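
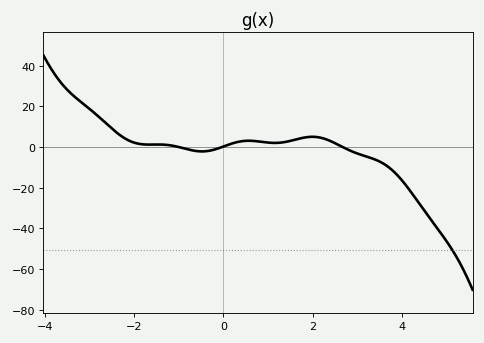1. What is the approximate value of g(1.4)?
2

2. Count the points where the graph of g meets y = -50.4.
1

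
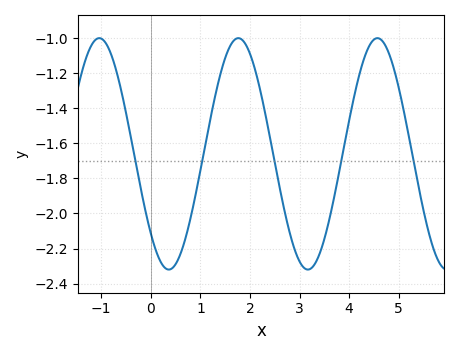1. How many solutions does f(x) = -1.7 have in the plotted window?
5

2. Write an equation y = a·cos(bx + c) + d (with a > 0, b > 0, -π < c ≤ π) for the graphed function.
y = 0.66cos(2.24x + 2.33) - 1.66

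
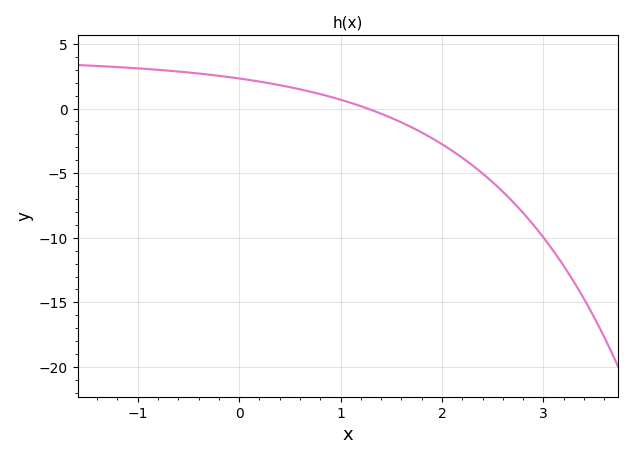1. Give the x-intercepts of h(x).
1.3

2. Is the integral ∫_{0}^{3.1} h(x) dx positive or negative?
negative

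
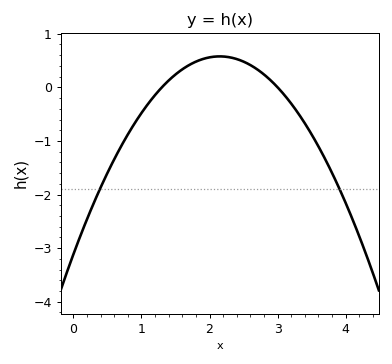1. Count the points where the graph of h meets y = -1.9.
2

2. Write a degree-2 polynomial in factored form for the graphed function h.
y = -0.8(x - 1.3)(x - 3)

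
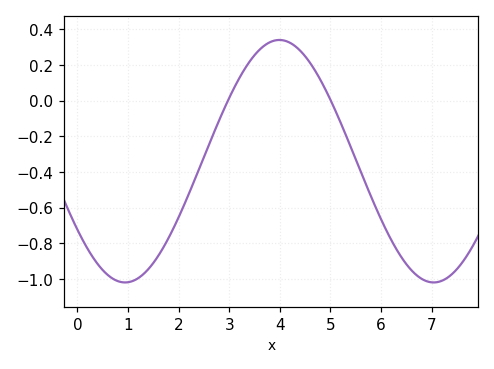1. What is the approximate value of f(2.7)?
-0.18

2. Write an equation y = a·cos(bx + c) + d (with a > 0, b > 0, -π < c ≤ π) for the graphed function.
y = 0.68cos(1x + 2.2) - 0.34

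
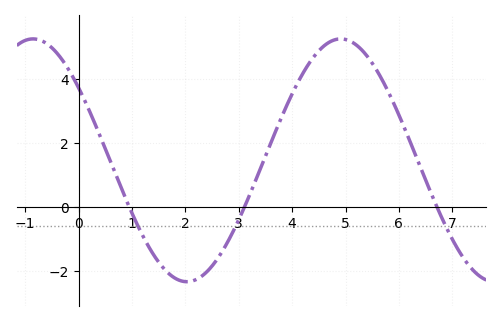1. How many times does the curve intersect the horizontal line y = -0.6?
3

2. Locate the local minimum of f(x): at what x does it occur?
2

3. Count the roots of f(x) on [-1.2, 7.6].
3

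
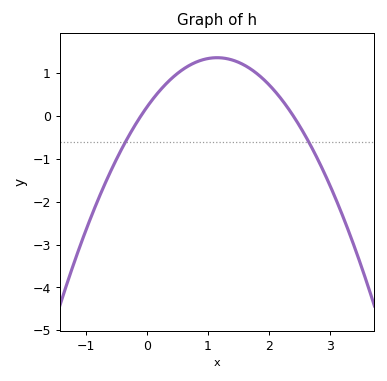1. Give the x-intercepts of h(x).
-0.1, 2.4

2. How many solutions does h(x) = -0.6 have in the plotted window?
2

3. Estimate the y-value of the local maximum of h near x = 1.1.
1.36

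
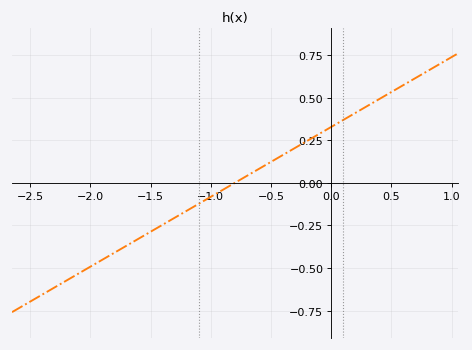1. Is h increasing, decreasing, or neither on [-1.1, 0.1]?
increasing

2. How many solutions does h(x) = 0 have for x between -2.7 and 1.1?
1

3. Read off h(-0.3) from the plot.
0.2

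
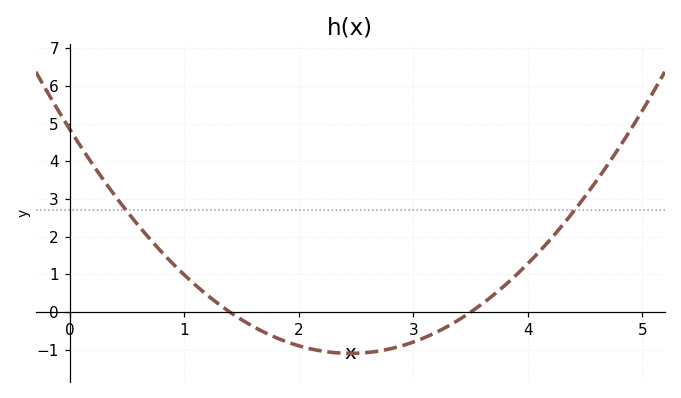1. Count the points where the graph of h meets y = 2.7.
2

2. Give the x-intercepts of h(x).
1.4, 3.5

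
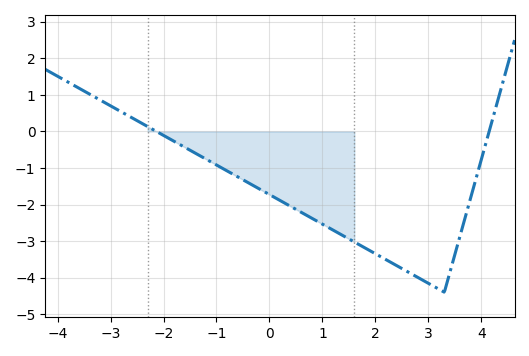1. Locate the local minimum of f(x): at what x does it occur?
3.3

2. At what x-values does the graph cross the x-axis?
-2.13, 4.15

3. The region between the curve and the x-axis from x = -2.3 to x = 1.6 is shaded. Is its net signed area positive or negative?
negative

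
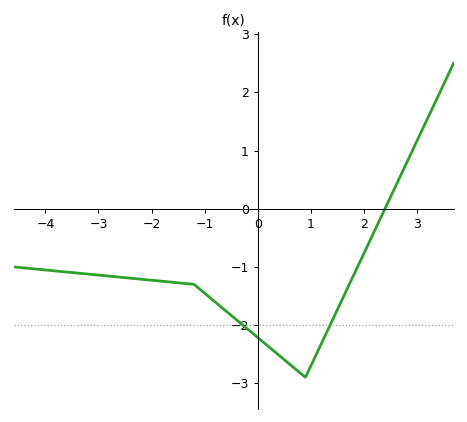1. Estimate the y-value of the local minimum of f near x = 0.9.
-2.9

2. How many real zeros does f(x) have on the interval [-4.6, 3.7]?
1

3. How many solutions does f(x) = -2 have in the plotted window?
2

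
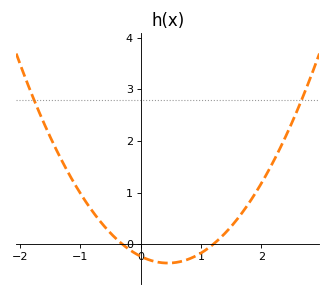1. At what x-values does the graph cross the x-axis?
-0.3, 1.2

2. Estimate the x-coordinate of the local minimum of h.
0.4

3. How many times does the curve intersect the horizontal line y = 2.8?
2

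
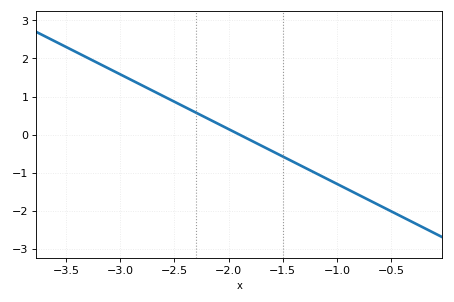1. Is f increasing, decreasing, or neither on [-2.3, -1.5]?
decreasing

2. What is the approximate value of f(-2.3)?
0.576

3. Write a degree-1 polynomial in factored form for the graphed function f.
y = -1.44(x + 1.9)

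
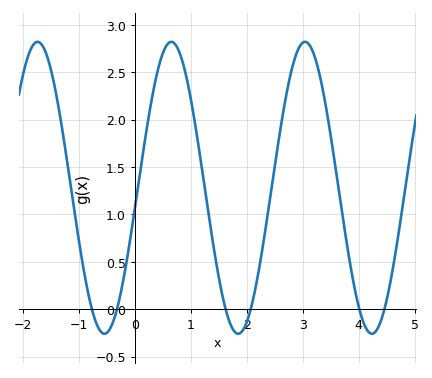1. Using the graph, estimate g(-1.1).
1.15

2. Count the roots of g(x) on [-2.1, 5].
6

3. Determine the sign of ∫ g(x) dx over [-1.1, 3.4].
positive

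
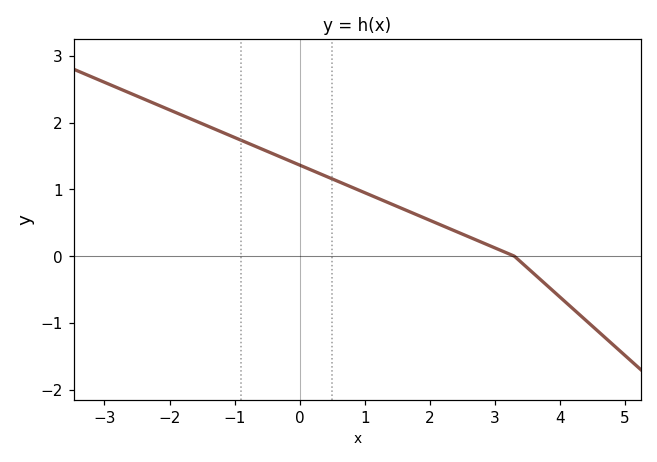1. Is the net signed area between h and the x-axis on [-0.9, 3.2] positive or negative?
positive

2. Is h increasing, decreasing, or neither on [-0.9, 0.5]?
decreasing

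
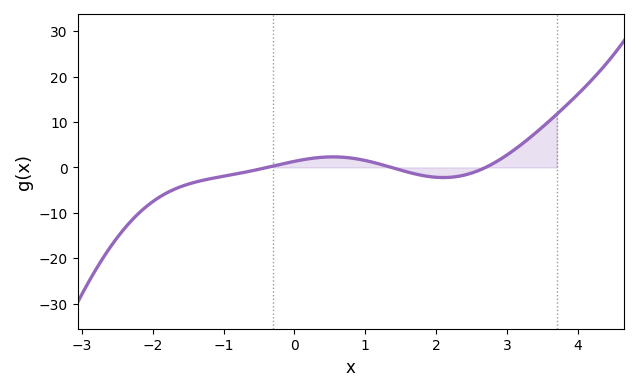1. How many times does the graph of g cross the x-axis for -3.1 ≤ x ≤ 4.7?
3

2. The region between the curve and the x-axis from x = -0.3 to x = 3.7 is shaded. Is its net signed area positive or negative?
positive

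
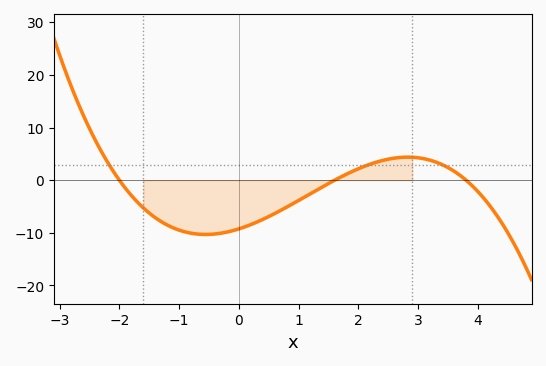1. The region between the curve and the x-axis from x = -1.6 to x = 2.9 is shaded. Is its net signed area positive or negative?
negative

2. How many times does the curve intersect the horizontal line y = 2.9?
3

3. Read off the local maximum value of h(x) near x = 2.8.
4.38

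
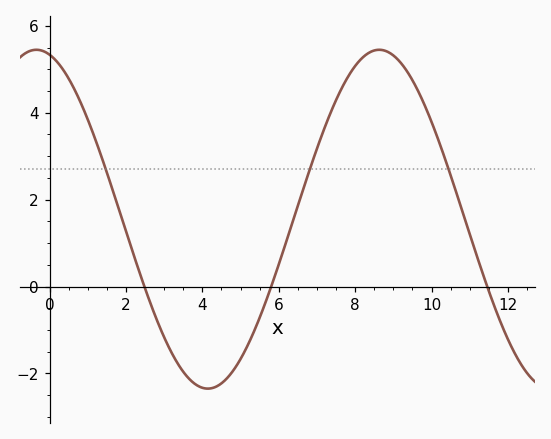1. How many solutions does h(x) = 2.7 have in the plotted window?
3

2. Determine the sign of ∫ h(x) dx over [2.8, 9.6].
positive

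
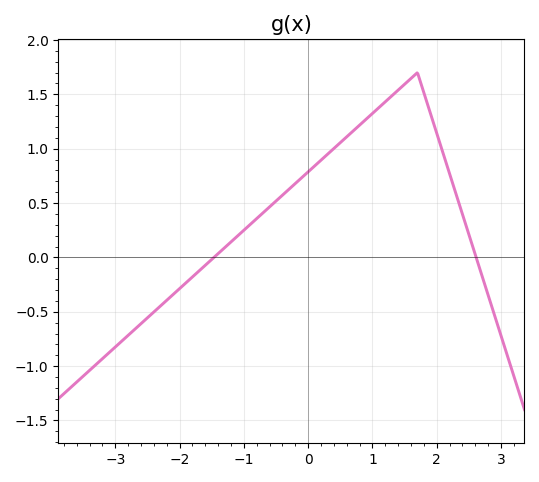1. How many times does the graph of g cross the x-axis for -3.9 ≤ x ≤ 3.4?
2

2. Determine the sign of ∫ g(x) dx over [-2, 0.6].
positive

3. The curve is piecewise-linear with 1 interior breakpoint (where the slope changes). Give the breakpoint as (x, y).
(1.7, 1.7)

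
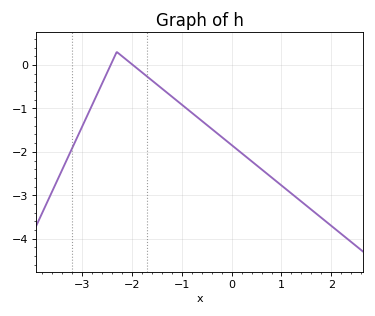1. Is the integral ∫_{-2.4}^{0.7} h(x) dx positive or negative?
negative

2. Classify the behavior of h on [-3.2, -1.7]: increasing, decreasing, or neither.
neither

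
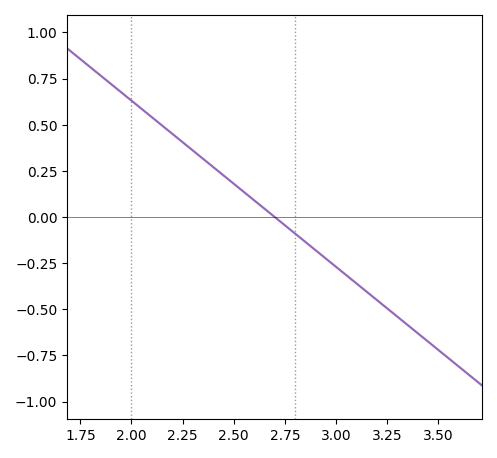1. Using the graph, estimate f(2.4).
0.27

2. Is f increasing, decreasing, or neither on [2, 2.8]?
decreasing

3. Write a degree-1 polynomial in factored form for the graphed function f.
y = -0.9(x - 2.7)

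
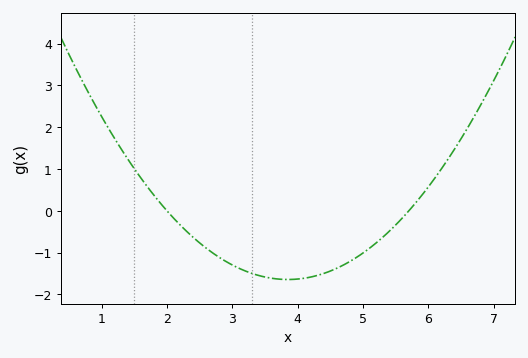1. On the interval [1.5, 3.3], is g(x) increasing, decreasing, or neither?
decreasing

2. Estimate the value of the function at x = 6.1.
0.8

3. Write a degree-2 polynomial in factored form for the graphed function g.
y = 0.48(x - 2)(x - 5.7)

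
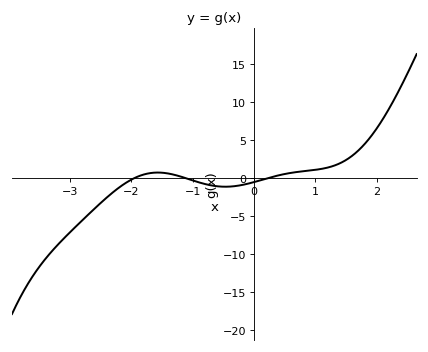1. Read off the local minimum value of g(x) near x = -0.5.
-1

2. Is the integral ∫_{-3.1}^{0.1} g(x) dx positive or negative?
negative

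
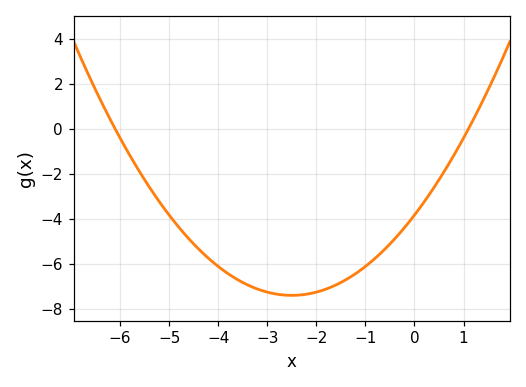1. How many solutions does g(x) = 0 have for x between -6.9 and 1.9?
2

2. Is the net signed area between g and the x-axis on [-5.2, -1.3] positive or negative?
negative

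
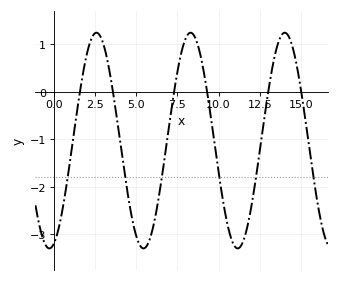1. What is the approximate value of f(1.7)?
0.233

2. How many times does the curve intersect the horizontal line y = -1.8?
6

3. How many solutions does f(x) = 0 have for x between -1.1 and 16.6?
6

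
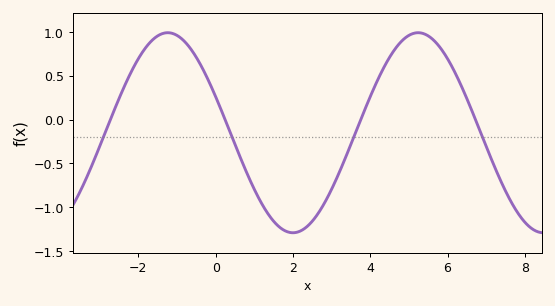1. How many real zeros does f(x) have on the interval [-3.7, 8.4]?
4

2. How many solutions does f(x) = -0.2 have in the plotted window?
4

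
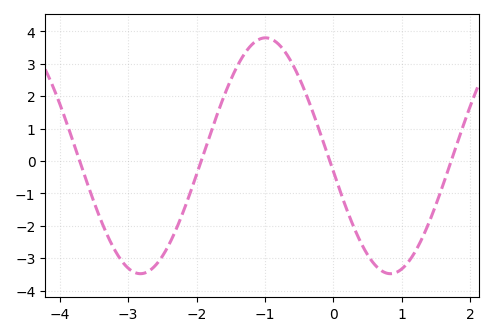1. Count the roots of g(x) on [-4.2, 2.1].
4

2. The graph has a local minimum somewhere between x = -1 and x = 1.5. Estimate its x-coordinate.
0.833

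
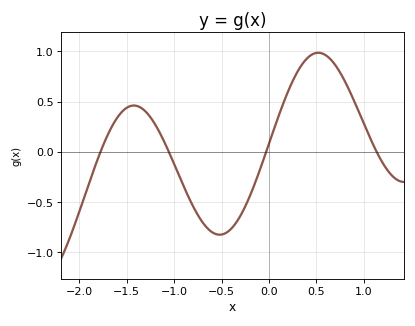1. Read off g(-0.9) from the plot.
-0.341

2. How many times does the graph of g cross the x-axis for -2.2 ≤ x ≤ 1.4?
4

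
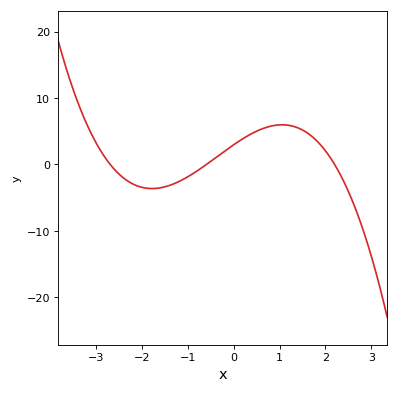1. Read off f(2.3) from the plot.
-1.22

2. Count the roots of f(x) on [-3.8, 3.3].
3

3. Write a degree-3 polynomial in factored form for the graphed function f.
y = -0.84(x + 2.7)(x + 0.6)(x - 2.2)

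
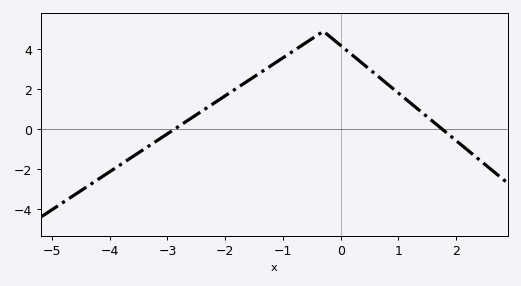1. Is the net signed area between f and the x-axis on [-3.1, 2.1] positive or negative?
positive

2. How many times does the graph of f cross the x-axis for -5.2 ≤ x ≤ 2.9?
2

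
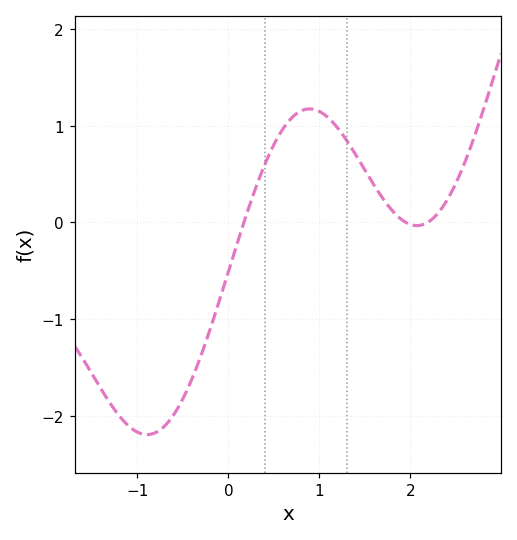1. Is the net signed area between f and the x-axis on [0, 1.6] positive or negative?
positive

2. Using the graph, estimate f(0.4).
0.598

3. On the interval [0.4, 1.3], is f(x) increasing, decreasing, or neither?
neither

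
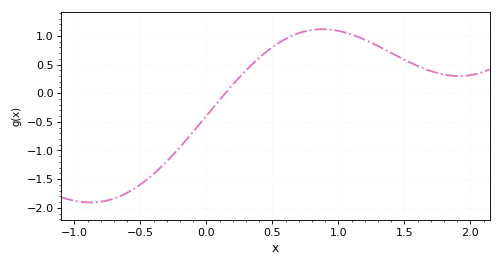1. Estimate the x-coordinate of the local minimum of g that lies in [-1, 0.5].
-0.878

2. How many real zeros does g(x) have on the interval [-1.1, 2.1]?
1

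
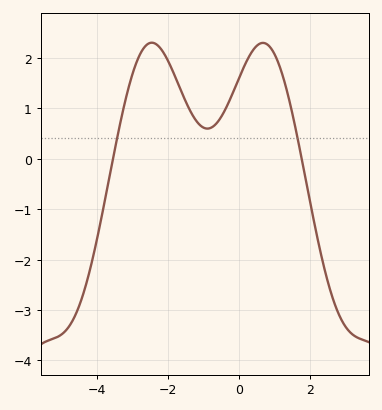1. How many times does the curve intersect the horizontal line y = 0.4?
2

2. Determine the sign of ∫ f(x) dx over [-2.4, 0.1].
positive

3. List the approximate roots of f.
-3.55, 1.76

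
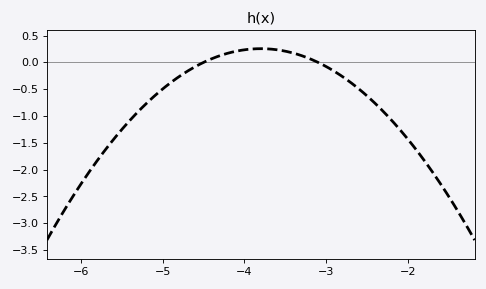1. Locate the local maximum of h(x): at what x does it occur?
-3.8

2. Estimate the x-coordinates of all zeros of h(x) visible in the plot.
-4.5, -3.1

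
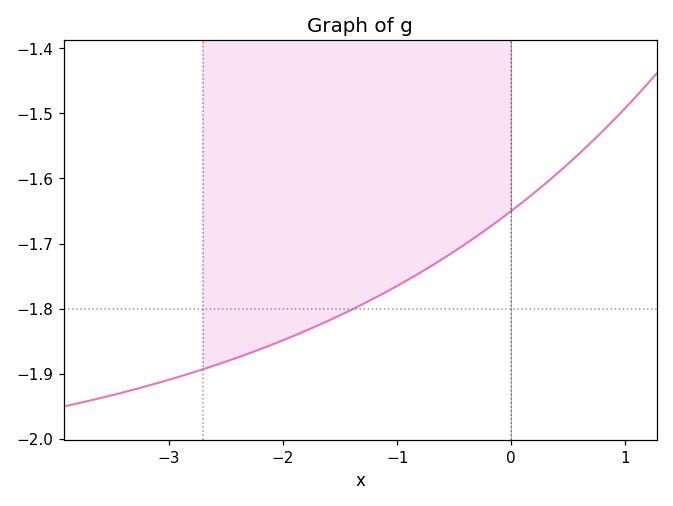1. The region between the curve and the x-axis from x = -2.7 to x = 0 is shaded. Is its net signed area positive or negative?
negative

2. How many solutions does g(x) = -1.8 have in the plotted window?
1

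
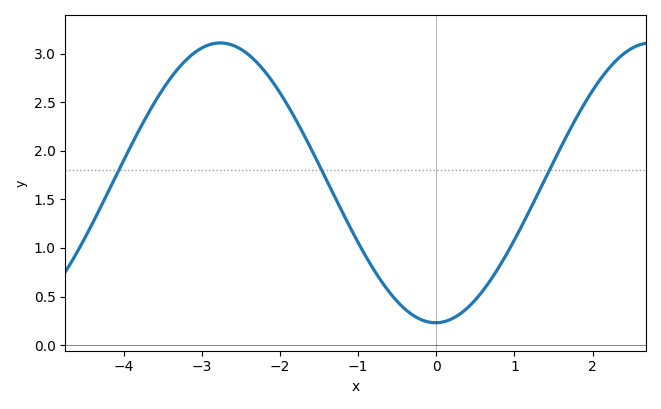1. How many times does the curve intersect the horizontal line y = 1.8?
3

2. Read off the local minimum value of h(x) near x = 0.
0.23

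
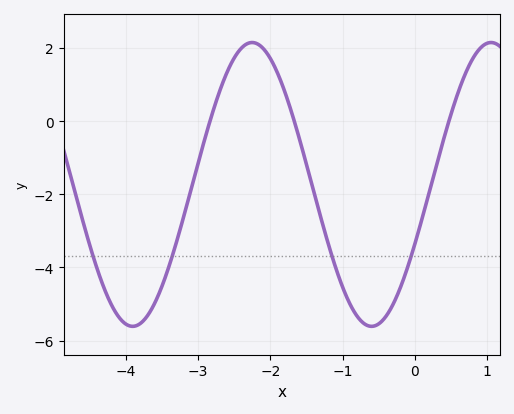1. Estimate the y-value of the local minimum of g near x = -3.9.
-5.6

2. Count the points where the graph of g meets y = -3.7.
4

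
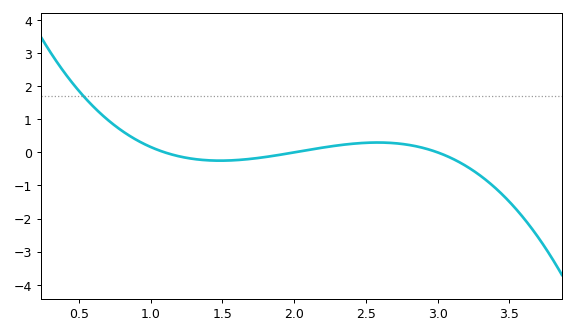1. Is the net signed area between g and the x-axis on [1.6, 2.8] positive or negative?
positive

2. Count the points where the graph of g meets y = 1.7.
1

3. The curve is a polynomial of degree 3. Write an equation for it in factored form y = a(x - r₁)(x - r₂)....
y = -0.83(x - 1.1)(x - 2)(x - 3)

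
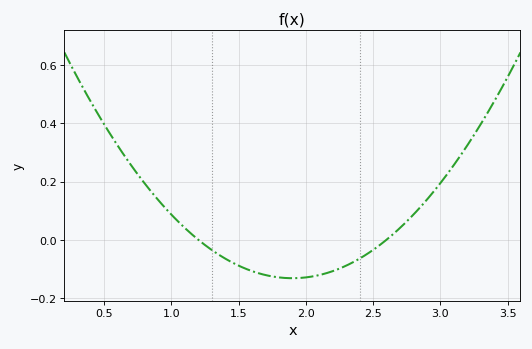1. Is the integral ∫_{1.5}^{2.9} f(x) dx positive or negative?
negative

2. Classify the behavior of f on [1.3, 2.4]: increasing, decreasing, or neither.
neither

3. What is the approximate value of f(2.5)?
-0.04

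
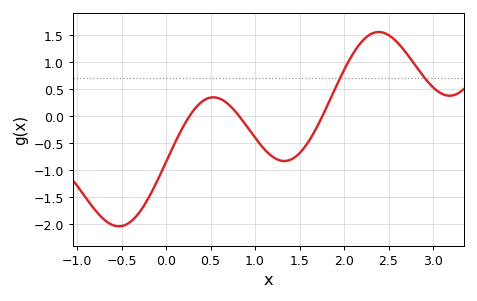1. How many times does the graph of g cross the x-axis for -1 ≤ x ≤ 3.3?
3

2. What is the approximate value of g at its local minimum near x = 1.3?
-0.83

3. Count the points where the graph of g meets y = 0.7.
2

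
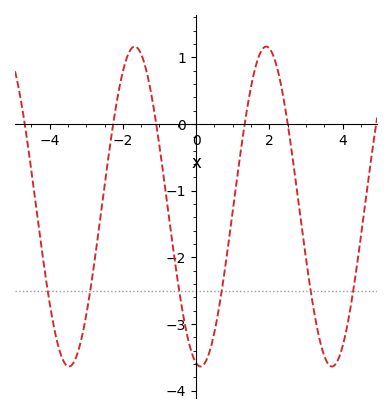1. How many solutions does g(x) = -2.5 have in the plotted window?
6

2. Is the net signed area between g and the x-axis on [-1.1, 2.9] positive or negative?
negative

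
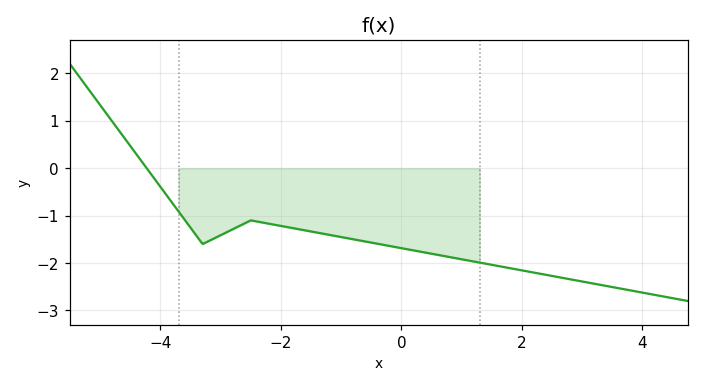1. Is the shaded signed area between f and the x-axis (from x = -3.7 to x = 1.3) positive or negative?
negative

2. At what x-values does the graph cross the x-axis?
-4.2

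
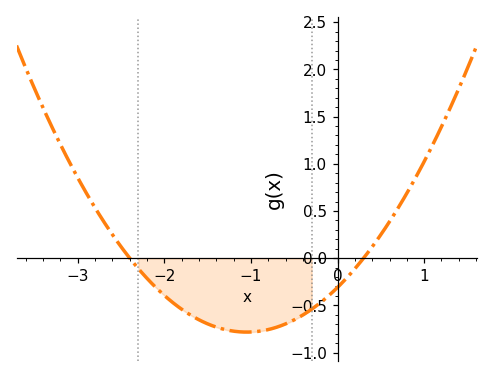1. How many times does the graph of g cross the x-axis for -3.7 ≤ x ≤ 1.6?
2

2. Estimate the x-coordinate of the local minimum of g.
-1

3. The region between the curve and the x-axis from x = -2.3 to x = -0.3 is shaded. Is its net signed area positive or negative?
negative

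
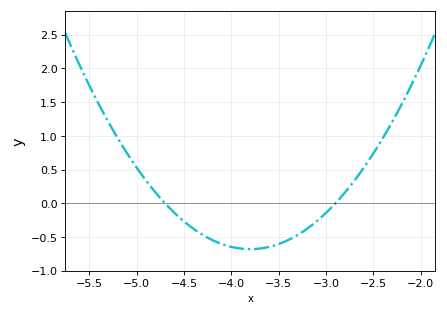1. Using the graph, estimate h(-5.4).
1.47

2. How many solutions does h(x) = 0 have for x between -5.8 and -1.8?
2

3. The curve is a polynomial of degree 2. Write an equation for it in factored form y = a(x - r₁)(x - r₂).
y = 0.84(x + 4.7)(x + 2.9)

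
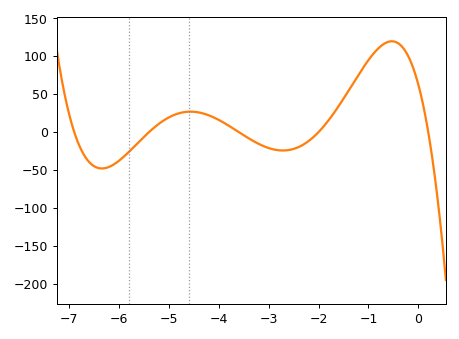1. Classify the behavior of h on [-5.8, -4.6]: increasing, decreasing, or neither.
increasing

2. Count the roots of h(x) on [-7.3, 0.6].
5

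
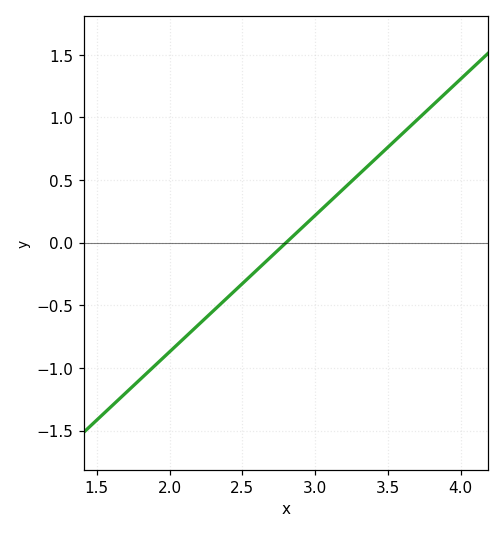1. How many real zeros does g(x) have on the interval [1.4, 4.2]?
1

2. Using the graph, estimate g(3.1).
0.35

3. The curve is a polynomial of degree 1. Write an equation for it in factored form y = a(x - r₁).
y = 1.09(x - 2.8)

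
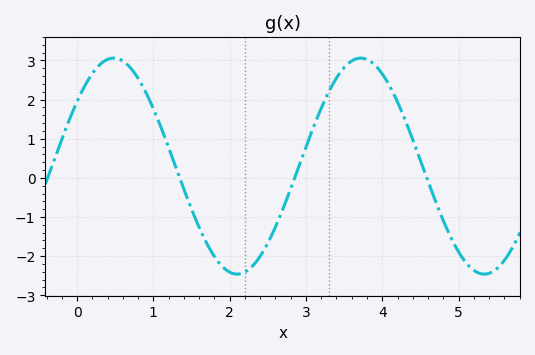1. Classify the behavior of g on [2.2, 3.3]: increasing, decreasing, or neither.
increasing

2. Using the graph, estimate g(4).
2.7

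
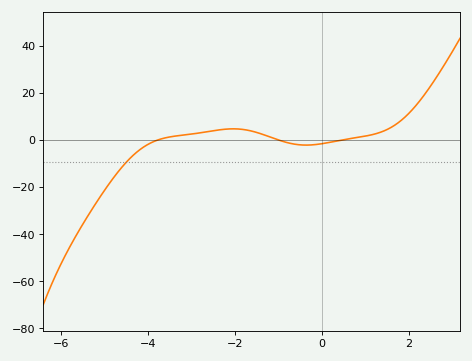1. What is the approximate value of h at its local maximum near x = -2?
4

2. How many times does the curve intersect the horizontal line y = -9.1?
1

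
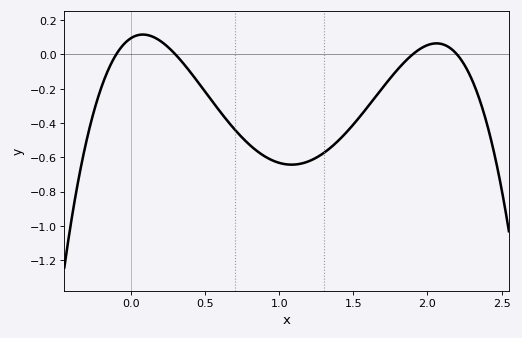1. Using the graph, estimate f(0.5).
-0.217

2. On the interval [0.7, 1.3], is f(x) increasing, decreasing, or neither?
neither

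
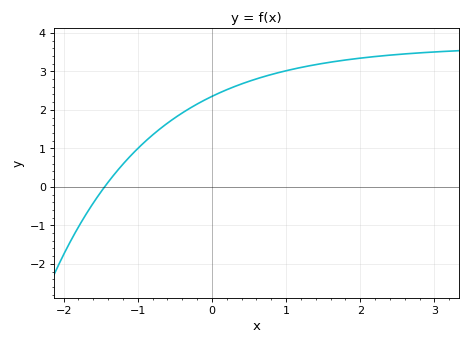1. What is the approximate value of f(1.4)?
3.2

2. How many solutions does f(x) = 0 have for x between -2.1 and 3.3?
1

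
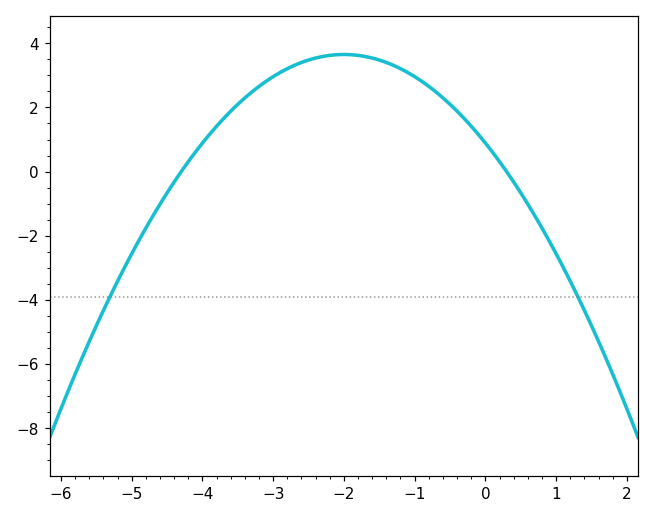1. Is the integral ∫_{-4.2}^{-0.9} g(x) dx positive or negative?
positive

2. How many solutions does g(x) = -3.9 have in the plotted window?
2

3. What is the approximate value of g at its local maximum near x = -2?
3.6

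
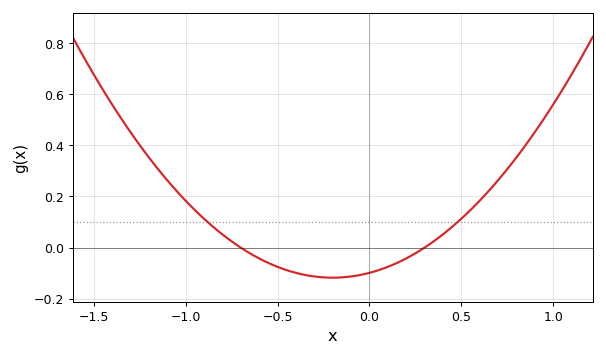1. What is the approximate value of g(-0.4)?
-0.099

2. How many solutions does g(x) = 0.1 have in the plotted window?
2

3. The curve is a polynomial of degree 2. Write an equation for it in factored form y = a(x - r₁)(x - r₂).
y = 0.47(x + 0.7)(x - 0.3)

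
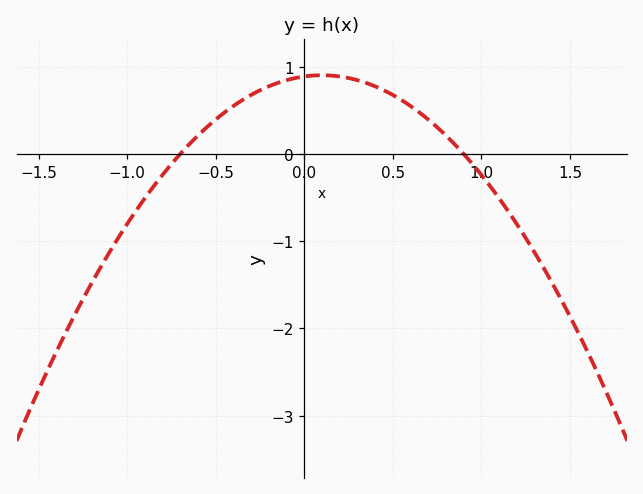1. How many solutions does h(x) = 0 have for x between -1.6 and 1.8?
2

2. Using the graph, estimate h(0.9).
0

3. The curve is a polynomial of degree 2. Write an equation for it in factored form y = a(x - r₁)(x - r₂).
y = -1.41(x + 0.7)(x - 0.9)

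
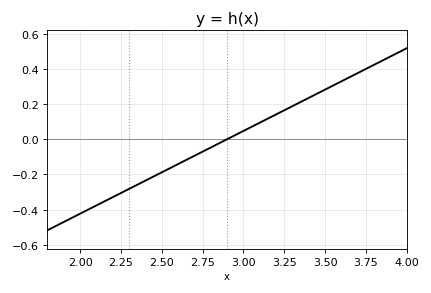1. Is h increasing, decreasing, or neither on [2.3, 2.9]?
increasing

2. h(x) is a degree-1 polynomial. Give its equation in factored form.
y = 0.47(x - 2.9)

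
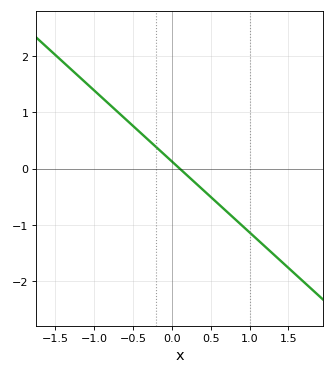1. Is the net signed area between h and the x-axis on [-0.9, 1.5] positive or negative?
negative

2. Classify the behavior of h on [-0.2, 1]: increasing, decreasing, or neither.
decreasing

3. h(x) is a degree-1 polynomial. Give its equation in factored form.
y = -1.26(x - 0.1)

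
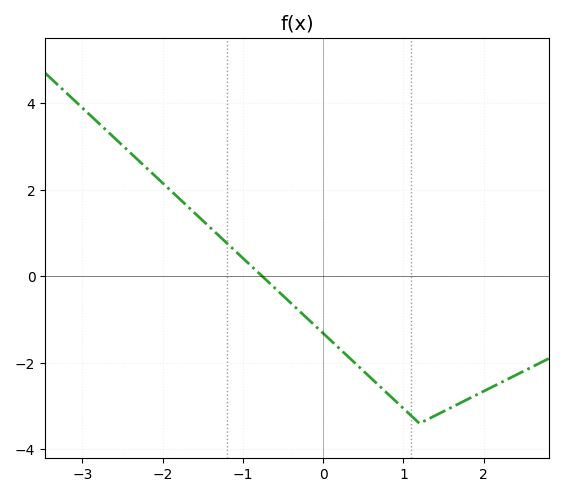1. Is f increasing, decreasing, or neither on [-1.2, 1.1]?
decreasing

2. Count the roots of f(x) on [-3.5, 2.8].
1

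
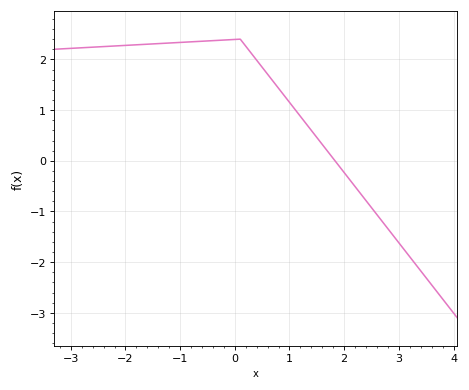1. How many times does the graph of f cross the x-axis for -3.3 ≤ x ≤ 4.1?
1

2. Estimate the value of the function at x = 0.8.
1.4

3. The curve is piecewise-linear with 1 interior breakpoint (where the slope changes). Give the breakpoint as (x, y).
(0.1, 2.4)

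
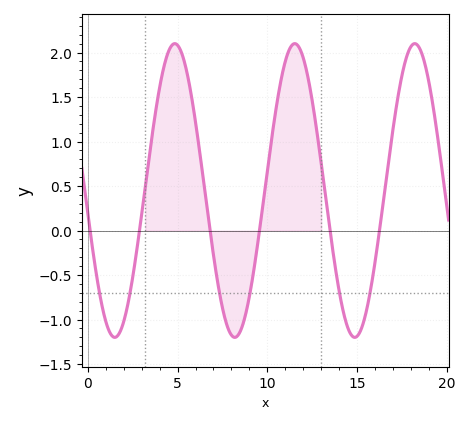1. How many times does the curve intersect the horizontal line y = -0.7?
6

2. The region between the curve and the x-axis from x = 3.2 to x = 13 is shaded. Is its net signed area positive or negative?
positive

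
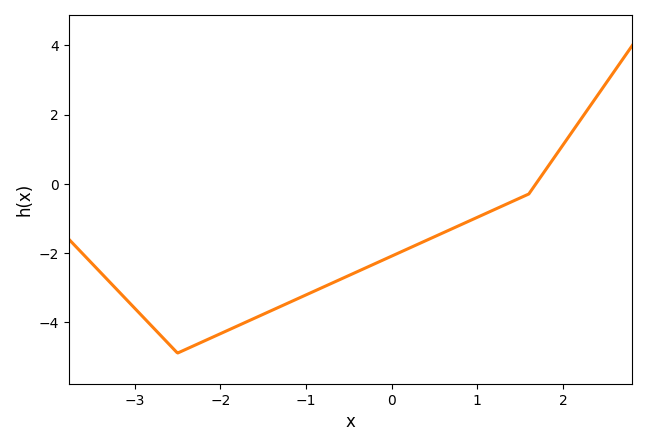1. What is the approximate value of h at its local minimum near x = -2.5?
-4.8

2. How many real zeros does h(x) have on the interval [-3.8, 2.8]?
1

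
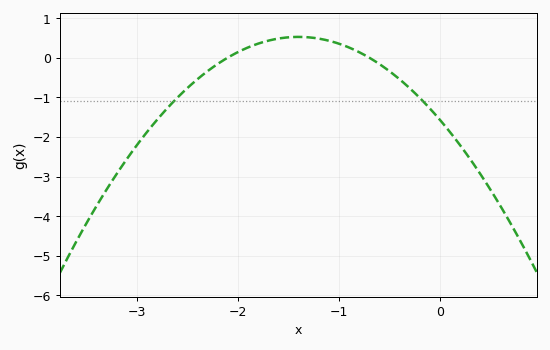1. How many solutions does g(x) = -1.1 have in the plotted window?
2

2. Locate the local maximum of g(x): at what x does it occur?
-1.4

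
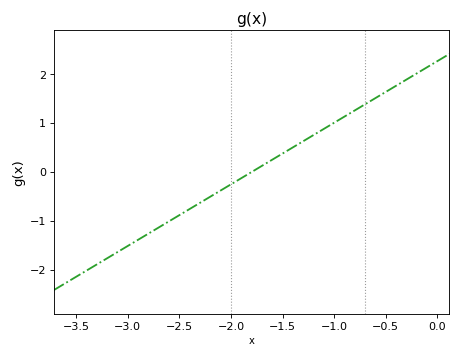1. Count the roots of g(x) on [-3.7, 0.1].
1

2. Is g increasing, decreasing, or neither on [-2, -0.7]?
increasing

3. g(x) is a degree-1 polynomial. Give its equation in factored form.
y = 1.26(x + 1.8)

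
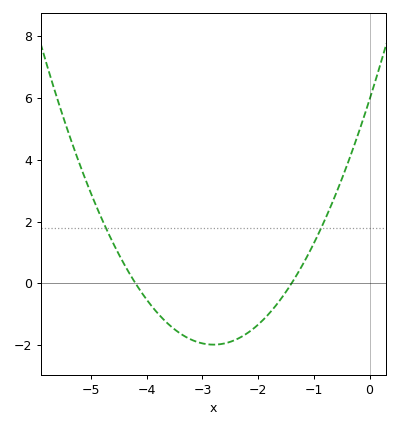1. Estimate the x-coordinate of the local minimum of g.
-2.8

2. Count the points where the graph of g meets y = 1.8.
2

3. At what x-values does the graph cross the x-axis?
-4.2, -1.4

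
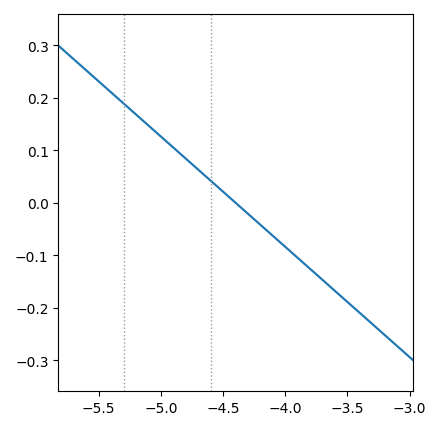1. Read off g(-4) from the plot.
-0.084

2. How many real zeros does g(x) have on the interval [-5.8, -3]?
1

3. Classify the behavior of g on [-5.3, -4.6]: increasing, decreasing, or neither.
decreasing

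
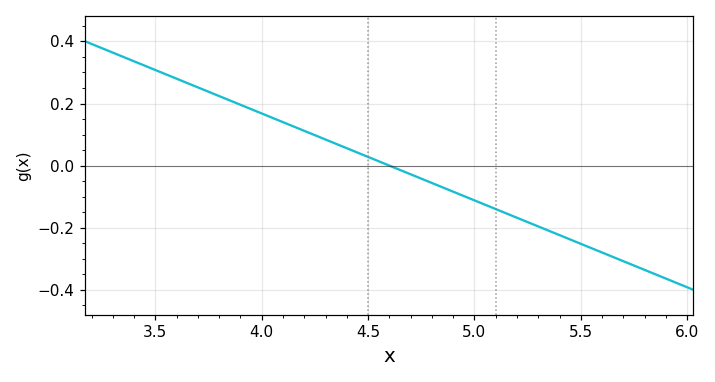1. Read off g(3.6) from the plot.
0.28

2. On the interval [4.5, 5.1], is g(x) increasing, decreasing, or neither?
decreasing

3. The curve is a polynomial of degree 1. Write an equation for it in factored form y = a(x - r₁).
y = -0.28(x - 4.6)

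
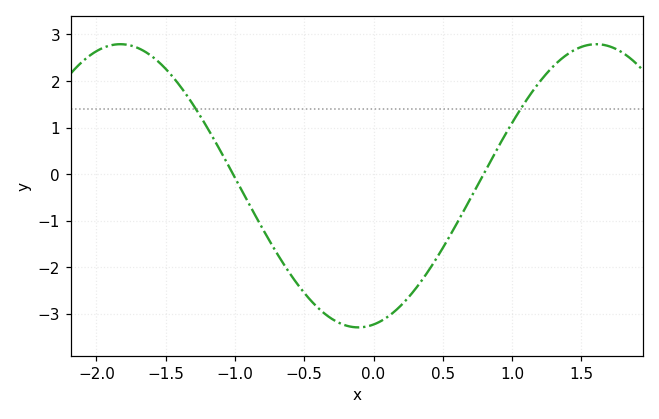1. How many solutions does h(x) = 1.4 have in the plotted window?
2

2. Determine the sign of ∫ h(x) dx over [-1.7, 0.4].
negative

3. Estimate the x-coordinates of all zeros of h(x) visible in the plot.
-1, 0.8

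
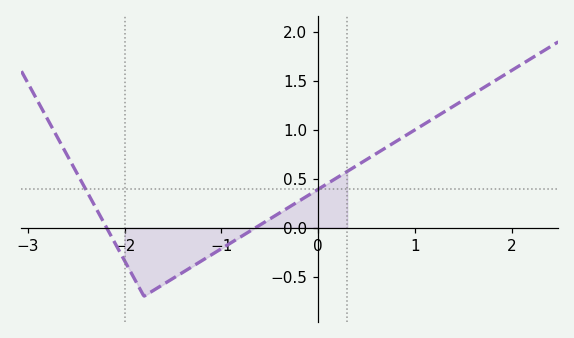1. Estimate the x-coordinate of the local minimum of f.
-1.8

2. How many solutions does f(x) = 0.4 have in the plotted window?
2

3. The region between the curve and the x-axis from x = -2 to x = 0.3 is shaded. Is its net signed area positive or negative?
negative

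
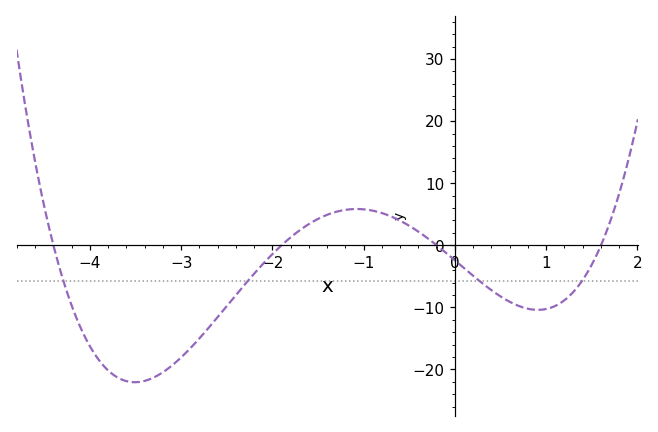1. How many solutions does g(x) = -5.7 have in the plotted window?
4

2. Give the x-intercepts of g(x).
-4.4, -1.9, -0.2, 1.6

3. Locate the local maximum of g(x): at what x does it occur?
-1.08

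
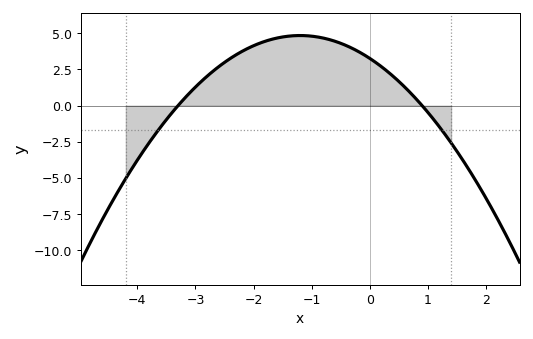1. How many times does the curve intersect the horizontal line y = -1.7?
2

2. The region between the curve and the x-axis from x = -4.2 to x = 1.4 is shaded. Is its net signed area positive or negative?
positive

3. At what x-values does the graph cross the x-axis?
-3.4, 0.8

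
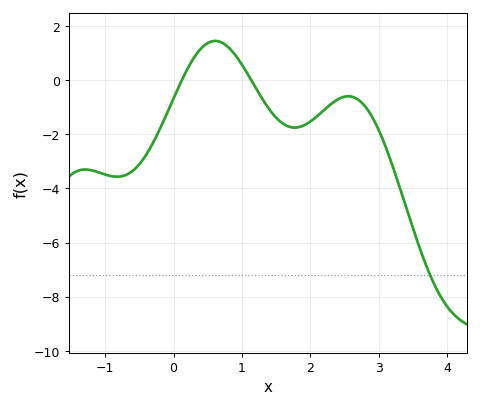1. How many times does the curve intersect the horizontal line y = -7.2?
1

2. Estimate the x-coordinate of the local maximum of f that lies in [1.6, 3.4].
2.55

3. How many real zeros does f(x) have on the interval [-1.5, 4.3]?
2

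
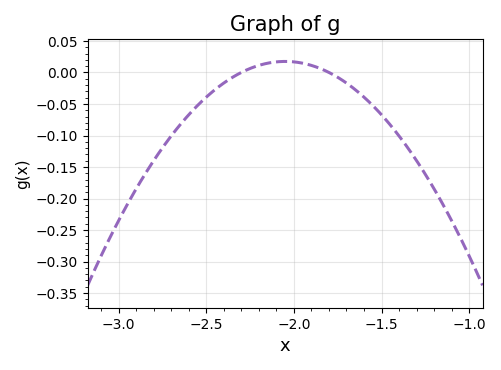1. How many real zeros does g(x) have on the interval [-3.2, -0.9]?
2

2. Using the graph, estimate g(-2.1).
0.017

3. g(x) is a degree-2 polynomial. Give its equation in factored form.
y = -0.28(x + 2.3)(x + 1.8)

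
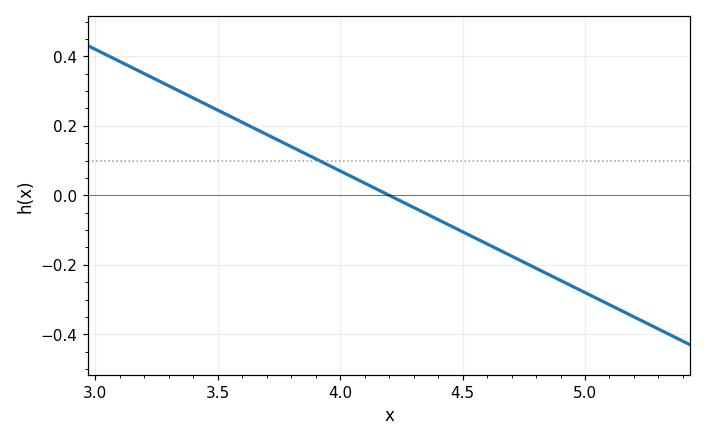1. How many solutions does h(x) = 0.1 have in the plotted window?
1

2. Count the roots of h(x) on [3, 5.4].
1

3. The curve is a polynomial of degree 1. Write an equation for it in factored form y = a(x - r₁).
y = -0.35(x - 4.2)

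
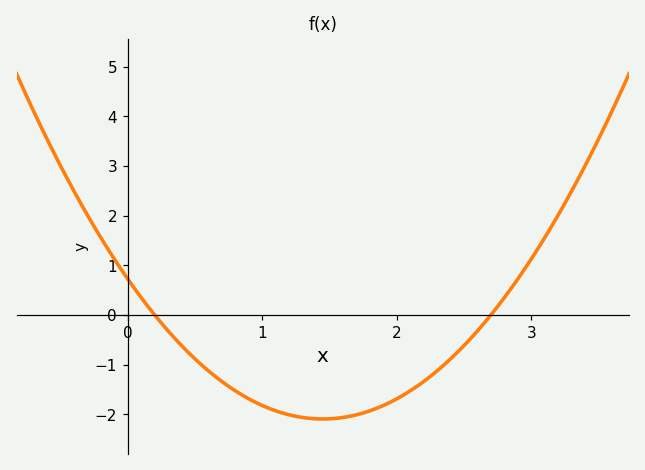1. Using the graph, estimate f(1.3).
-2.1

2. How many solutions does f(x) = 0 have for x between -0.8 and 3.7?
2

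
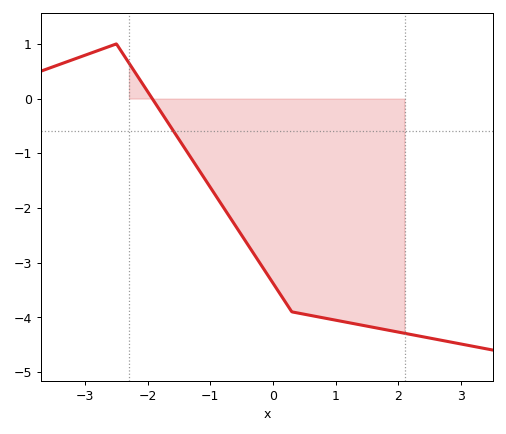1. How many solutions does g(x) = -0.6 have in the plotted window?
1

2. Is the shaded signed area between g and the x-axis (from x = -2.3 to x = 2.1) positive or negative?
negative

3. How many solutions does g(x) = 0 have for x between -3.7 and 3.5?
1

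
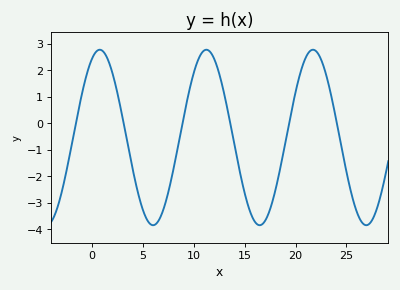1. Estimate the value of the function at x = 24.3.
-0.486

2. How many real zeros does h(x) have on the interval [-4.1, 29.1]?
6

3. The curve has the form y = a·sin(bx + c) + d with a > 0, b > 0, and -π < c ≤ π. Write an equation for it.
y = 3.31sin(0.6x + 1.11) - 0.54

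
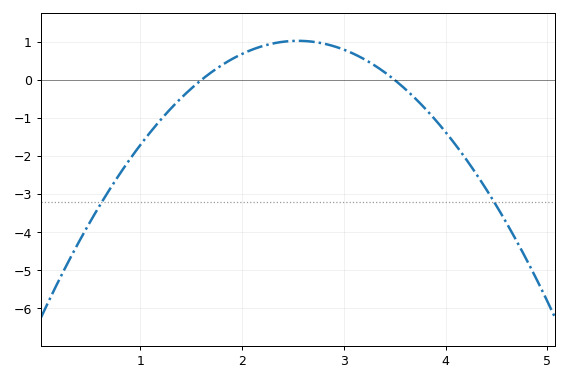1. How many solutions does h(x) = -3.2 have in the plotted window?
2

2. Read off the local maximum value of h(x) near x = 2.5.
1.03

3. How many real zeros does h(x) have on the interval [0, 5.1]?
2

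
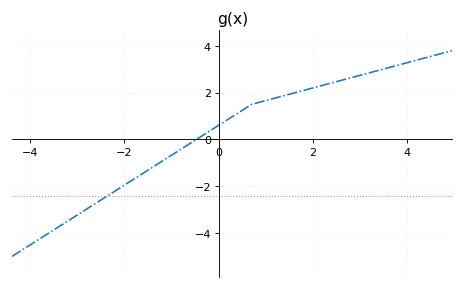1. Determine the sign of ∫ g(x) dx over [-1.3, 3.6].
positive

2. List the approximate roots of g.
-0.4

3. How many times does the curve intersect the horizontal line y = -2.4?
1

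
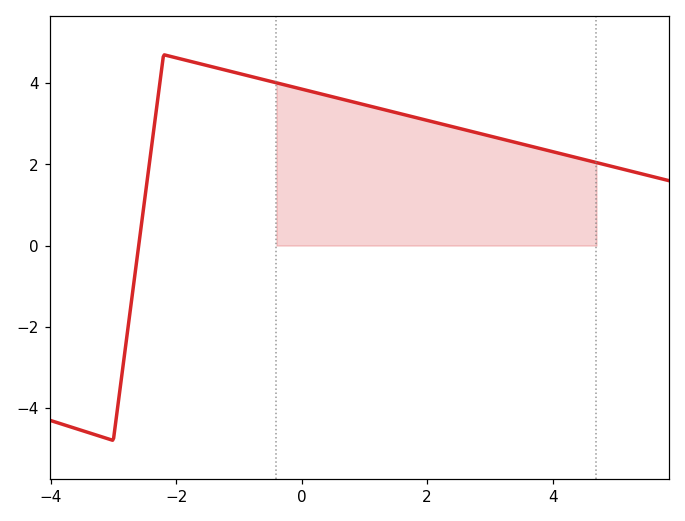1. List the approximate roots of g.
-2.6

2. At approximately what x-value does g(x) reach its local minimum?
-3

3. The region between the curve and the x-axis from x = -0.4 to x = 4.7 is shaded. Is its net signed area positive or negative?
positive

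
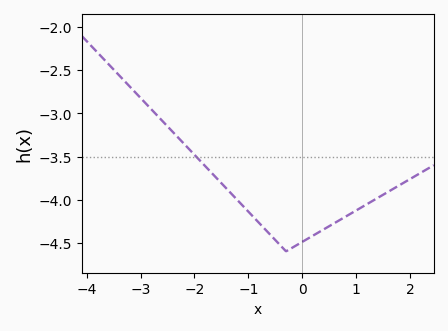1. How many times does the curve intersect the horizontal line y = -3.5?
1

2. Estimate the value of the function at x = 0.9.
-4.16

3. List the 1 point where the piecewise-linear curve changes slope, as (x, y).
(-0.3, -4.6)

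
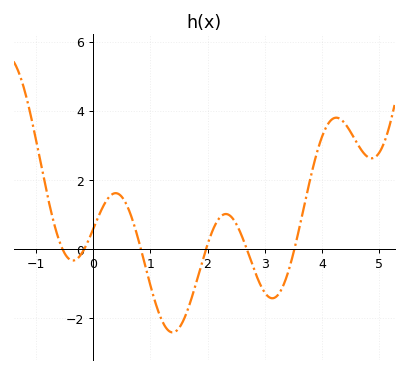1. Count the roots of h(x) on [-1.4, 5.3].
6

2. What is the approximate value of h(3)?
-1.2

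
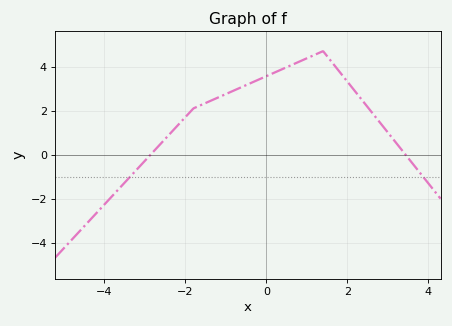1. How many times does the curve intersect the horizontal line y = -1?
2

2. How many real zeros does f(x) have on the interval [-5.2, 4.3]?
2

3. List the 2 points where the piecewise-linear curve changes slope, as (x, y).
(-1.8, 2.1); (1.4, 4.7)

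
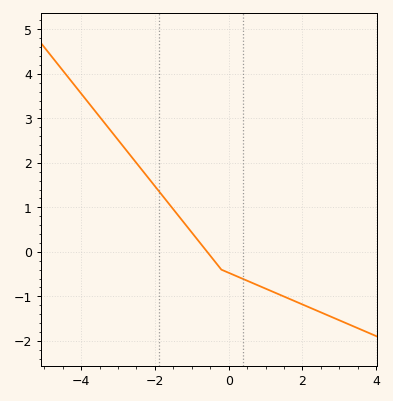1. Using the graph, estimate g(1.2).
-0.9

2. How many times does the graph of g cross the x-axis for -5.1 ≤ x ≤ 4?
1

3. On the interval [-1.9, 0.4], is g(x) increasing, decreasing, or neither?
decreasing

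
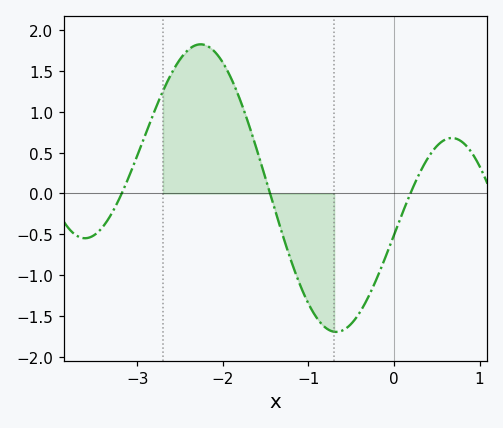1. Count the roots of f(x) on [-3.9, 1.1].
3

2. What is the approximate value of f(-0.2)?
-1.05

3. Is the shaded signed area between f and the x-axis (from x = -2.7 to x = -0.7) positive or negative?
positive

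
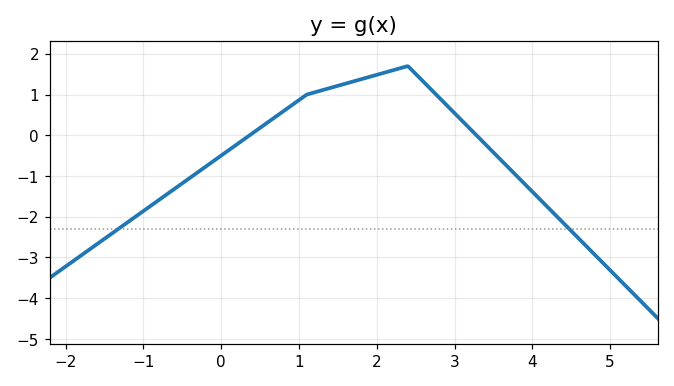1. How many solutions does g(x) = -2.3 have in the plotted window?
2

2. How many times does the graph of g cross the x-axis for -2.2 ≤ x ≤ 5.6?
2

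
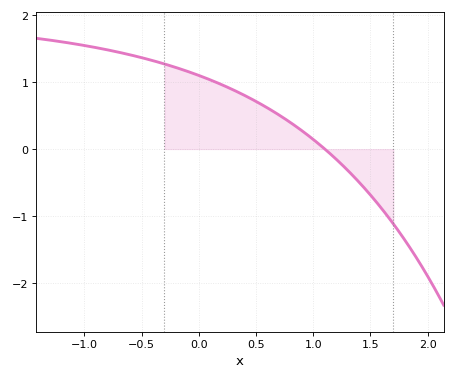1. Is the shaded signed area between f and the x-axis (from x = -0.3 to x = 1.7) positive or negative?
positive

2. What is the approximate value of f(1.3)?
-0.3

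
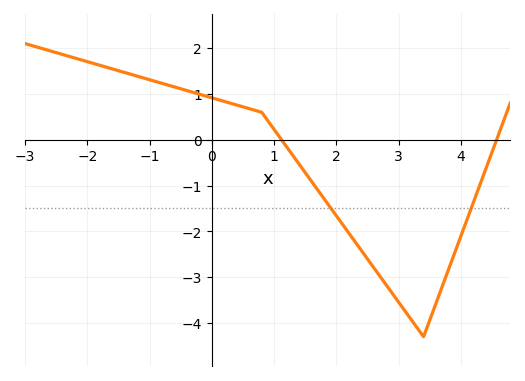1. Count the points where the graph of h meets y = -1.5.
2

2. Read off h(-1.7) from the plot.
1.59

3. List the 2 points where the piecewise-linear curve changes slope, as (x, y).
(0.8, 0.6); (3.4, -4.3)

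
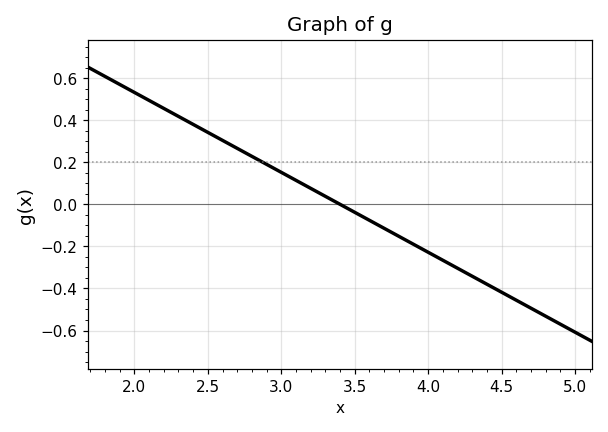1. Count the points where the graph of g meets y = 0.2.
1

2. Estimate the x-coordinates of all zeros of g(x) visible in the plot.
3.4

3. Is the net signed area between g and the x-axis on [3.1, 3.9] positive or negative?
negative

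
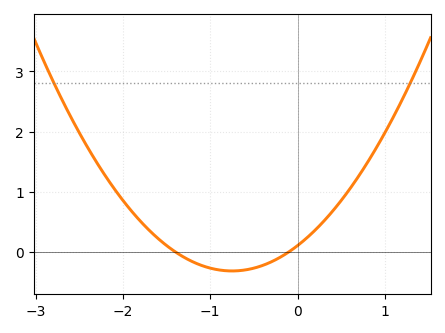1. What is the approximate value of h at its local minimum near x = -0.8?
-0.3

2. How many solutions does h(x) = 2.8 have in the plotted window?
2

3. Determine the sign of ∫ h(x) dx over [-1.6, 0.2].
negative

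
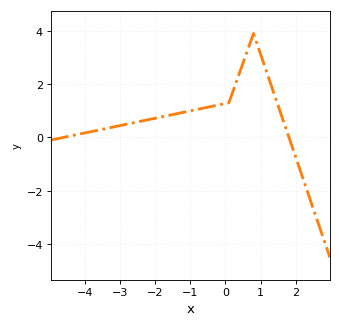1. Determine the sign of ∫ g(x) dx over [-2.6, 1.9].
positive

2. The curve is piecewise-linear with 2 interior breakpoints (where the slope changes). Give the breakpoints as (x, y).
(0.1, 1.3); (0.8, 3.9)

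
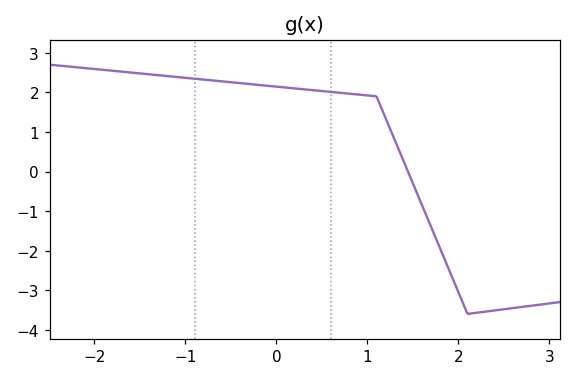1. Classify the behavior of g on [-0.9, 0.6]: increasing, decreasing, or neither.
decreasing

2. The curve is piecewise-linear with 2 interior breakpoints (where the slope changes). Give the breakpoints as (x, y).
(1.1, 1.9); (2.1, -3.6)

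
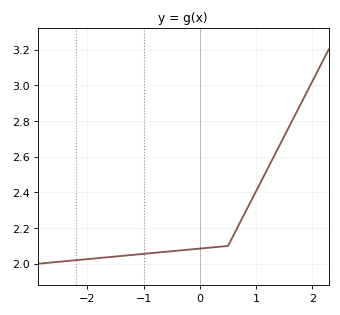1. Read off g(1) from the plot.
2.41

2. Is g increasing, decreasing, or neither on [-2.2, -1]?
increasing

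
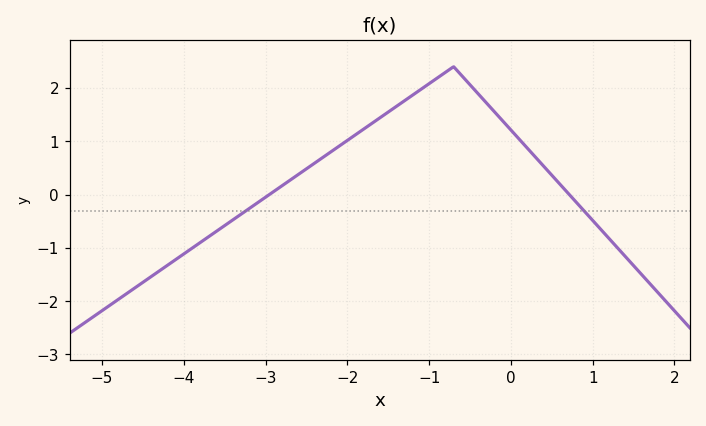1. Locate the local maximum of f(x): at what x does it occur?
-0.701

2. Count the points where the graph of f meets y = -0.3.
2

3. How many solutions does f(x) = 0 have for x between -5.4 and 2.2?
2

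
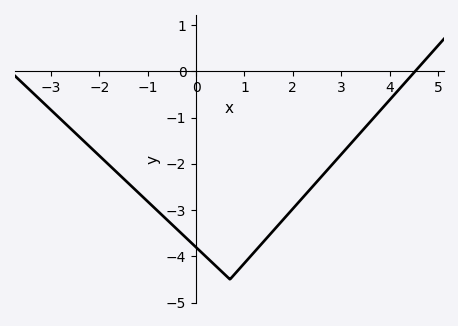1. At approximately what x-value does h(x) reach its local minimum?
0.698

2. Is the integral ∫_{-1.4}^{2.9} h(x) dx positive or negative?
negative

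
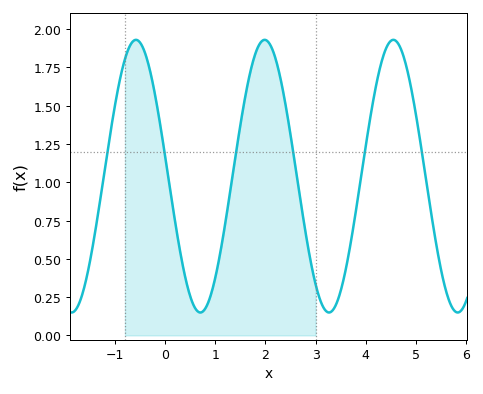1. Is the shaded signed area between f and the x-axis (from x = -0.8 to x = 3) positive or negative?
positive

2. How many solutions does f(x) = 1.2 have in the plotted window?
6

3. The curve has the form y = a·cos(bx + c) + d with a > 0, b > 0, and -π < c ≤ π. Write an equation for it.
y = 0.89cos(2.5x + 1.4) + 1.04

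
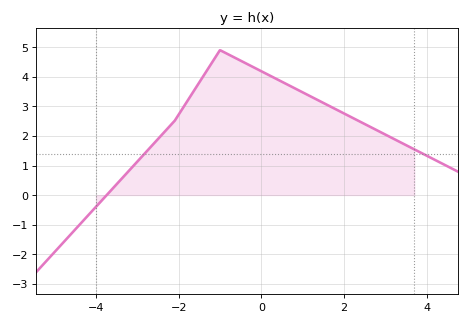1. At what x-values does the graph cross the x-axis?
-3.74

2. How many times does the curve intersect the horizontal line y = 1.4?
2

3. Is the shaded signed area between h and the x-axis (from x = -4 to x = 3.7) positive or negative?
positive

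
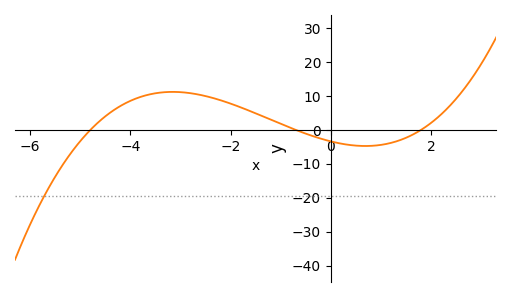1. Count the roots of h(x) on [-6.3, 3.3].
3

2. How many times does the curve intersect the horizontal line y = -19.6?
1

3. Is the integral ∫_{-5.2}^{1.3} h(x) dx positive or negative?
positive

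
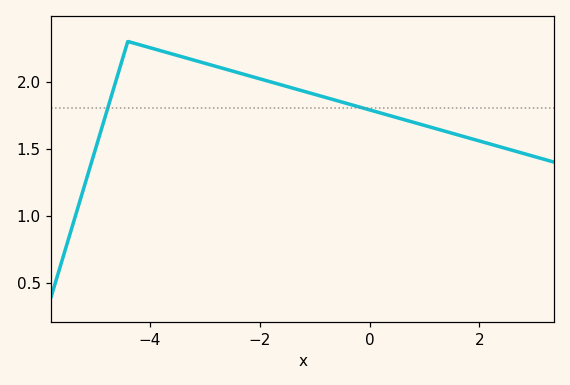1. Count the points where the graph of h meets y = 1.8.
2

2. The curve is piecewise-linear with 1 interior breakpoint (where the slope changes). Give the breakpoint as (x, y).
(-4.4, 2.3)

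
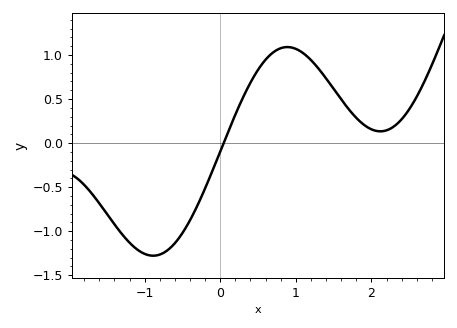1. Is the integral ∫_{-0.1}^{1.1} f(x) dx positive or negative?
positive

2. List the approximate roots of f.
0.044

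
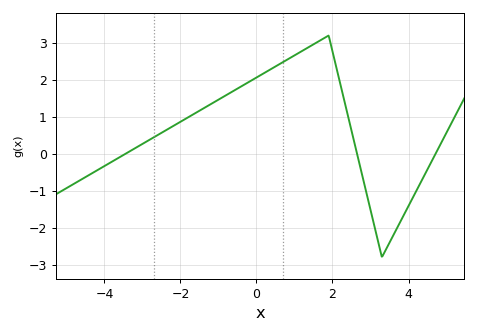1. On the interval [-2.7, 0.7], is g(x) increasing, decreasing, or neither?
increasing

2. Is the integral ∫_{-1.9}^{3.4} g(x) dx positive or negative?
positive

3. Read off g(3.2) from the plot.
-2.37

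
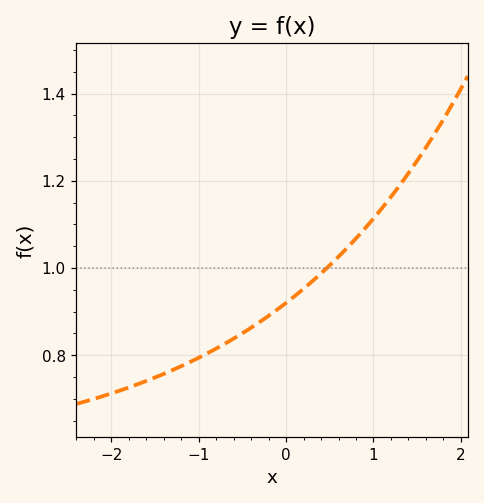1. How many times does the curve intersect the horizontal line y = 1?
1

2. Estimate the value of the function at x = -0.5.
0.86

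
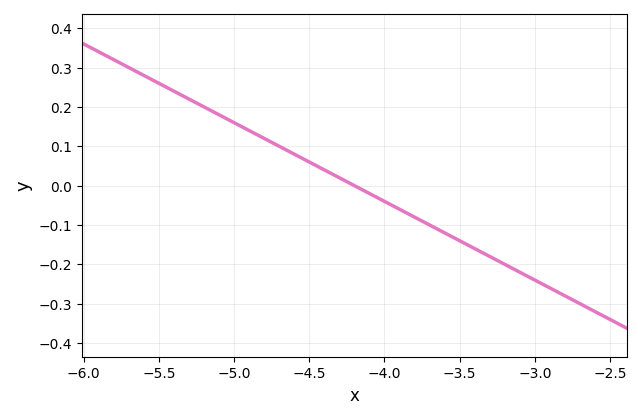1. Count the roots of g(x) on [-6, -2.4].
1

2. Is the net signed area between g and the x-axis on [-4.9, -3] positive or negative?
negative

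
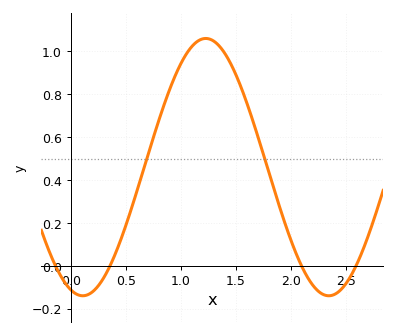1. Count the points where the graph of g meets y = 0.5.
2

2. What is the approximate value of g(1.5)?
0.893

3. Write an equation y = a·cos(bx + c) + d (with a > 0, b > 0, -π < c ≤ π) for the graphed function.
y = 0.6cos(2.81x + 2.83) + 0.46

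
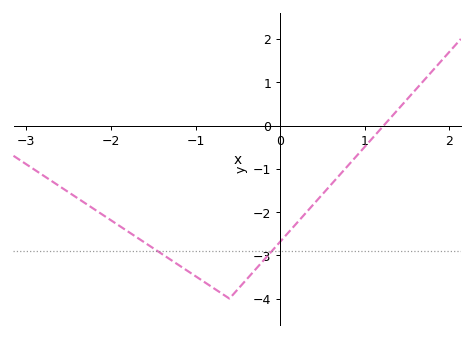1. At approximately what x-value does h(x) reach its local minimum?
-0.601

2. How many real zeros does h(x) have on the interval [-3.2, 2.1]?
1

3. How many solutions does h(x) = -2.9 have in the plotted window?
2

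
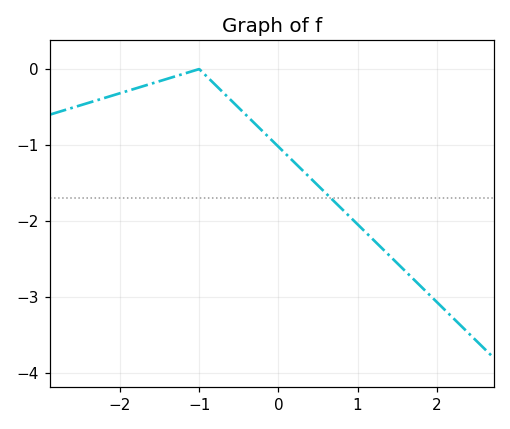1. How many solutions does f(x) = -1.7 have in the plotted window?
1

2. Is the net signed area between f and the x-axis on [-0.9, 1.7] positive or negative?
negative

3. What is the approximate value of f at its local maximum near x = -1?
0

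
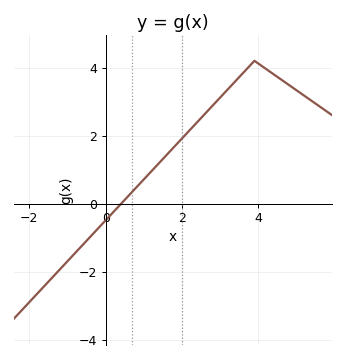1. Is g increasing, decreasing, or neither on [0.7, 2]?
increasing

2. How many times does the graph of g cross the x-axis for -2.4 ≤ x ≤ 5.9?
1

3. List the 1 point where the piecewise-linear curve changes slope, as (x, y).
(3.9, 4.2)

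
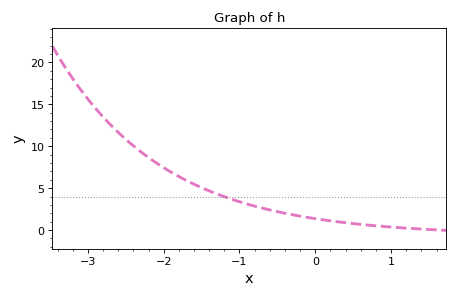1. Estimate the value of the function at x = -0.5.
2.19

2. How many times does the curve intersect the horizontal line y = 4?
1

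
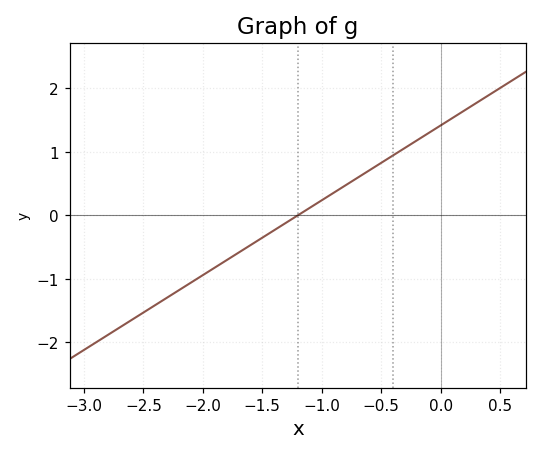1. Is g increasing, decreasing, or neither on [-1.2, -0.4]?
increasing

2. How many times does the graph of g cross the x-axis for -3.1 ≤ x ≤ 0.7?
1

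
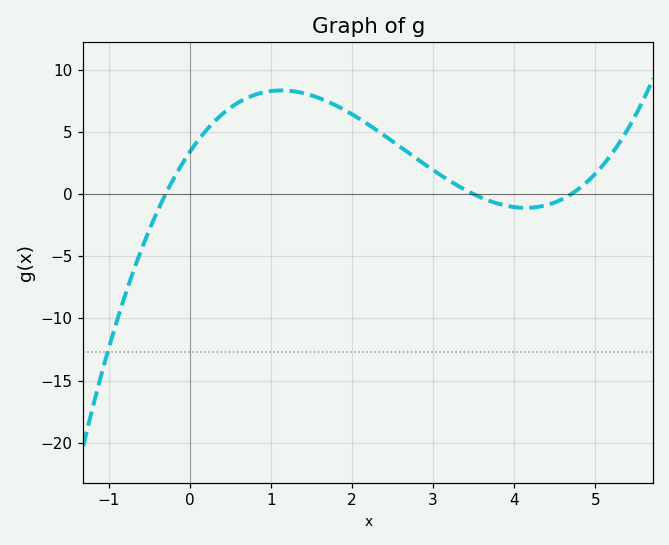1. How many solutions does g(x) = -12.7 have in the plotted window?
1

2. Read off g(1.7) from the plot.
7.45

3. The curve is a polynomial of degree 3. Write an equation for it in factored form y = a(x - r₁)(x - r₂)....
y = 0.69(x + 0.3)(x - 3.5)(x - 4.7)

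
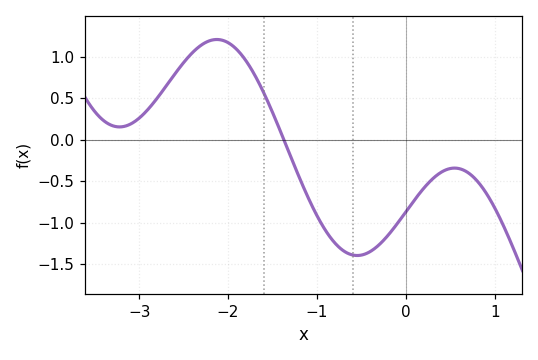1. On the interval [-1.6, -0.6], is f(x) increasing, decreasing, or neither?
decreasing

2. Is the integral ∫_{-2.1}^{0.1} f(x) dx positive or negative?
negative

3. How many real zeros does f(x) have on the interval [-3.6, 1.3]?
1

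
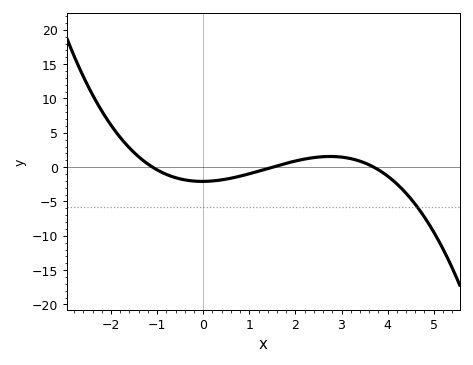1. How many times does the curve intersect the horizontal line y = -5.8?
1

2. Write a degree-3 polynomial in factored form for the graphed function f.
y = -0.34(x + 1.1)(x - 1.5)(x - 3.7)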